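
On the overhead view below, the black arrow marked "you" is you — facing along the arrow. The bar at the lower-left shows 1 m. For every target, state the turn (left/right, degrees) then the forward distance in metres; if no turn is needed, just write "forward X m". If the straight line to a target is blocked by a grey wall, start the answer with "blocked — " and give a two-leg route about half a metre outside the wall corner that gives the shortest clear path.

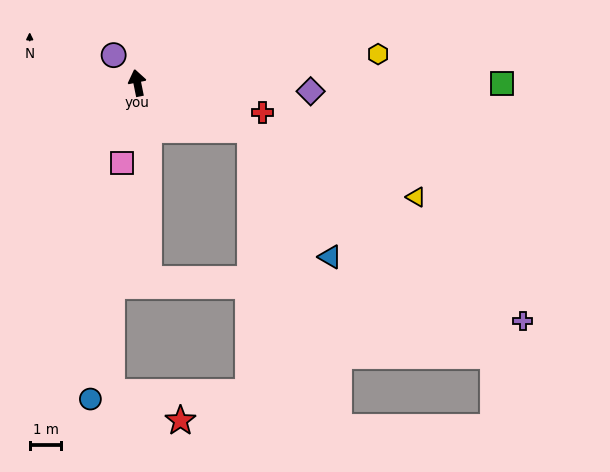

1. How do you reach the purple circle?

turn left 29°, forward 1.2 m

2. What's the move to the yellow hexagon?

turn right 95°, forward 7.7 m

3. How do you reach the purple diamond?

turn right 104°, forward 5.5 m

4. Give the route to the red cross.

turn right 115°, forward 4.1 m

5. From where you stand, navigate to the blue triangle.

blocked — turn right 124°, forward 3.9 m, then turn right 35°, forward 4.8 m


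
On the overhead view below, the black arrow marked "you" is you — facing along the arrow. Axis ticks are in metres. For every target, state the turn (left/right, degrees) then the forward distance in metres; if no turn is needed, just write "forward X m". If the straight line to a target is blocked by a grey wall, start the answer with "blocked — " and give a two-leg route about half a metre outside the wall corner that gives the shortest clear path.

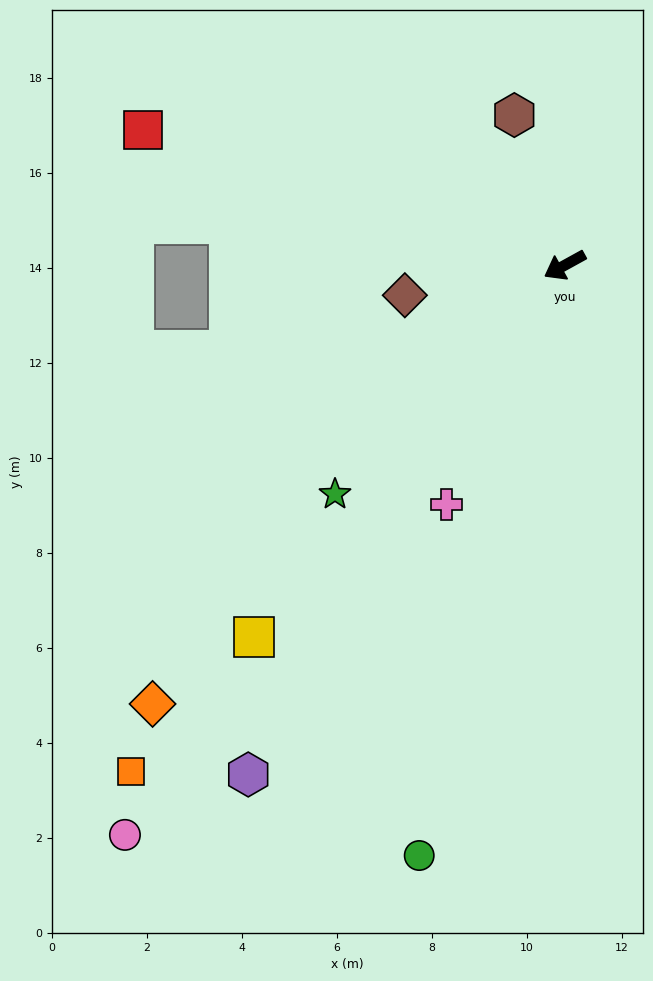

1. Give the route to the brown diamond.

turn right 18°, forward 3.4 m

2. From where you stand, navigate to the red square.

turn right 47°, forward 9.3 m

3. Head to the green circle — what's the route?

turn left 47°, forward 12.8 m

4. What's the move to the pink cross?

turn left 35°, forward 5.6 m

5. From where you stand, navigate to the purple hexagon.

turn left 29°, forward 12.6 m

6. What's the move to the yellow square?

turn left 21°, forward 10.2 m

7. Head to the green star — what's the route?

turn left 16°, forward 6.8 m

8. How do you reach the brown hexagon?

turn right 100°, forward 3.3 m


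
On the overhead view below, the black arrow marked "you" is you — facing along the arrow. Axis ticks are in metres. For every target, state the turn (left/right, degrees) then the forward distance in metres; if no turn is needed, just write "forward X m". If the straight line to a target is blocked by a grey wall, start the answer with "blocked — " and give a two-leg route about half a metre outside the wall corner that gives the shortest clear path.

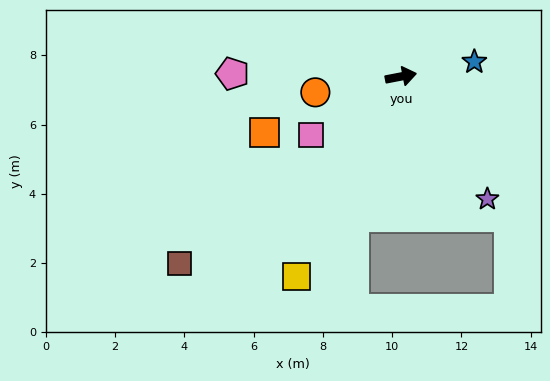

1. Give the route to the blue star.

forward 2.2 m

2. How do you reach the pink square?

turn right 158°, forward 3.1 m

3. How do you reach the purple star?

turn right 66°, forward 4.3 m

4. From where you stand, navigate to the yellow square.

turn right 129°, forward 6.5 m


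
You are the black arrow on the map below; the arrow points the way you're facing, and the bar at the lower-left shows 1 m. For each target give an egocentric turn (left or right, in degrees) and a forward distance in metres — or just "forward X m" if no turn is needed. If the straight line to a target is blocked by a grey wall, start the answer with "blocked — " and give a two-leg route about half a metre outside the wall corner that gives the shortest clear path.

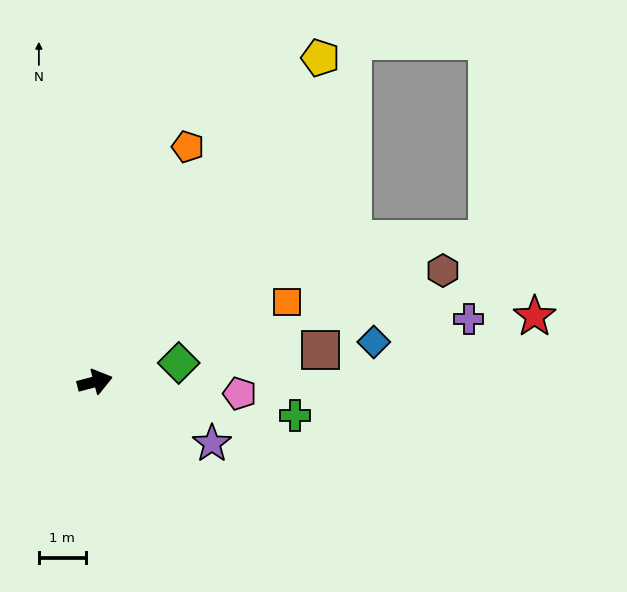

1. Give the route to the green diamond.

turn right 2°, forward 1.8 m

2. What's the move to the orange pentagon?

turn left 54°, forward 5.4 m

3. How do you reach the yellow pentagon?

turn left 40°, forward 8.4 m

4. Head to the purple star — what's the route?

turn right 42°, forward 2.8 m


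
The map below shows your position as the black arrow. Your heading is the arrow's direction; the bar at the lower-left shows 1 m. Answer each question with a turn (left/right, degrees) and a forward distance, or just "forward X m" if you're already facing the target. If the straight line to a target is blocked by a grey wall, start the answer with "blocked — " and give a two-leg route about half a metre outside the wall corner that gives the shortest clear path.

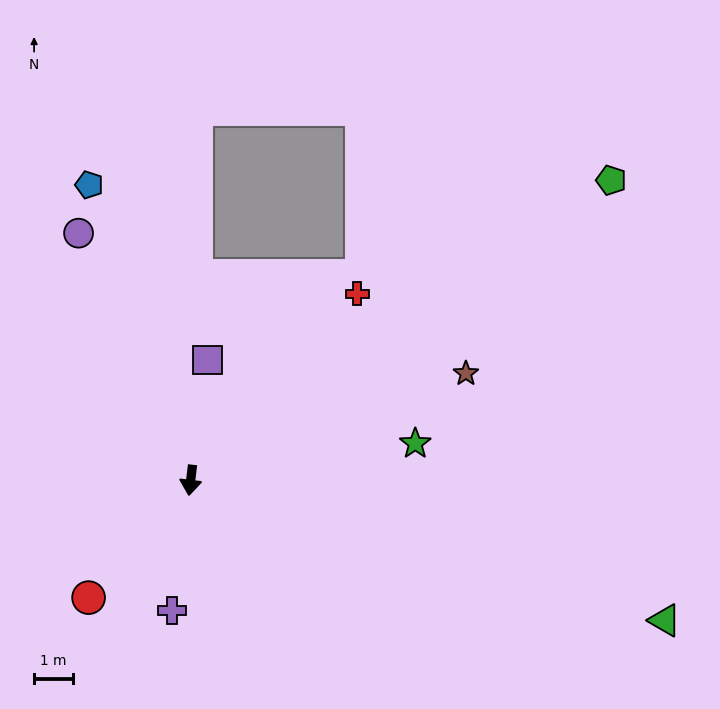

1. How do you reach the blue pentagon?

turn right 154°, forward 8.1 m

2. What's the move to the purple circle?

turn right 149°, forward 7.0 m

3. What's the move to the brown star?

turn left 118°, forward 7.6 m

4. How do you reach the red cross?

turn left 145°, forward 6.5 m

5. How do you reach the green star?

turn left 106°, forward 5.9 m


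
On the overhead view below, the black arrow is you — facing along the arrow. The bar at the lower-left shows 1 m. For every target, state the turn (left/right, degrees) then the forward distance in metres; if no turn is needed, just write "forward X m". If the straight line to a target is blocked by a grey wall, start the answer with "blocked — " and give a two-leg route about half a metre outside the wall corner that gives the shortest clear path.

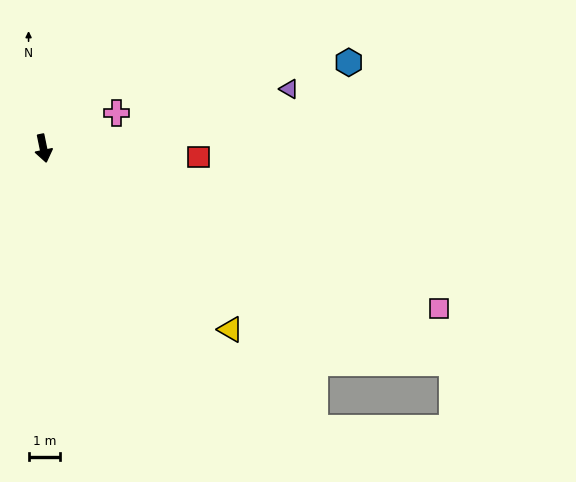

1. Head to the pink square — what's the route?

turn left 56°, forward 13.5 m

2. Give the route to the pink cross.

turn left 104°, forward 2.6 m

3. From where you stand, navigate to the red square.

turn left 75°, forward 4.9 m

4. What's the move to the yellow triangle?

turn left 34°, forward 8.3 m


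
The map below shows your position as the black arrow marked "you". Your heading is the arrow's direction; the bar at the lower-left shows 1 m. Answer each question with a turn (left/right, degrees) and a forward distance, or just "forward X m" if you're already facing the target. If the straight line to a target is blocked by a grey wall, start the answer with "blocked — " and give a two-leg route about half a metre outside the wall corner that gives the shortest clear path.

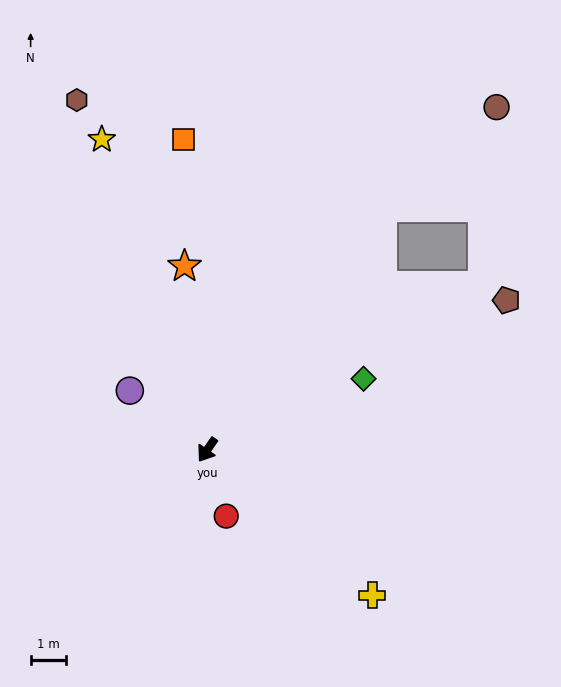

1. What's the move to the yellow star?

turn right 127°, forward 9.3 m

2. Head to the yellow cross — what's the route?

turn left 83°, forward 6.2 m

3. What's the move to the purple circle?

turn right 93°, forward 2.8 m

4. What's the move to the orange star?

turn right 138°, forward 5.2 m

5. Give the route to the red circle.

turn left 51°, forward 2.0 m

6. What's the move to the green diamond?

turn left 149°, forward 4.9 m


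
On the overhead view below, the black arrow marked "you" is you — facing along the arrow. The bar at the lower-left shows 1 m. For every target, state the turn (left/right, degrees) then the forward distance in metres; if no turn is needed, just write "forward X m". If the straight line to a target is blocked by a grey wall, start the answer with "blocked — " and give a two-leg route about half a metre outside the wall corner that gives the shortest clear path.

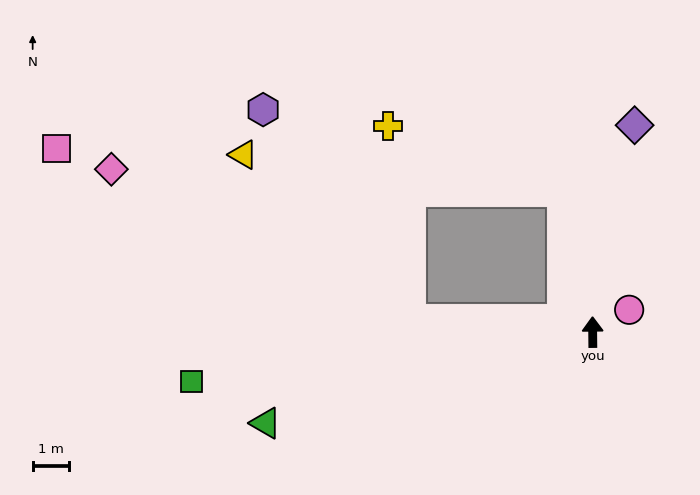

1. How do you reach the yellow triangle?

blocked — turn left 85°, forward 5.0 m, then turn right 40°, forward 6.4 m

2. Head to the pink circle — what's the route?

turn right 59°, forward 1.2 m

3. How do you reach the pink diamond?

blocked — turn left 85°, forward 5.0 m, then turn right 22°, forward 9.1 m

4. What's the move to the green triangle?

turn left 105°, forward 9.3 m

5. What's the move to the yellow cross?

blocked — turn left 12°, forward 3.9 m, then turn left 57°, forward 5.1 m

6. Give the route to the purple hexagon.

blocked — turn left 85°, forward 5.0 m, then turn right 50°, forward 7.0 m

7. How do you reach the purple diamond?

turn right 12°, forward 5.8 m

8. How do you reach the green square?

turn left 96°, forward 11.0 m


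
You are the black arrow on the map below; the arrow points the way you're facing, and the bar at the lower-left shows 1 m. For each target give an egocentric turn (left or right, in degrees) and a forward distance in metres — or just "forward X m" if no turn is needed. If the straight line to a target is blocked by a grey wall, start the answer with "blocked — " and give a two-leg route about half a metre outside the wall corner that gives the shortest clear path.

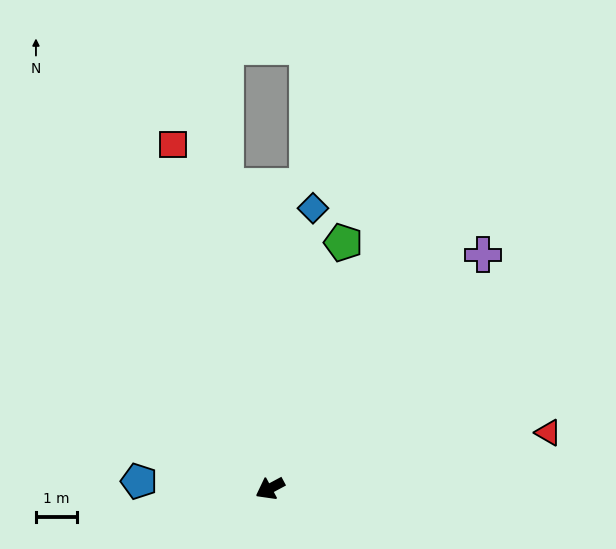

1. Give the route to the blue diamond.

turn right 127°, forward 6.8 m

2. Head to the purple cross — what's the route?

turn right 161°, forward 7.6 m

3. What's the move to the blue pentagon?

turn right 31°, forward 3.2 m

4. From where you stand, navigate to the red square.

turn right 102°, forward 8.6 m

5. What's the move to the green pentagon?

turn right 135°, forward 6.2 m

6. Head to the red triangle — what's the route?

turn left 163°, forward 6.8 m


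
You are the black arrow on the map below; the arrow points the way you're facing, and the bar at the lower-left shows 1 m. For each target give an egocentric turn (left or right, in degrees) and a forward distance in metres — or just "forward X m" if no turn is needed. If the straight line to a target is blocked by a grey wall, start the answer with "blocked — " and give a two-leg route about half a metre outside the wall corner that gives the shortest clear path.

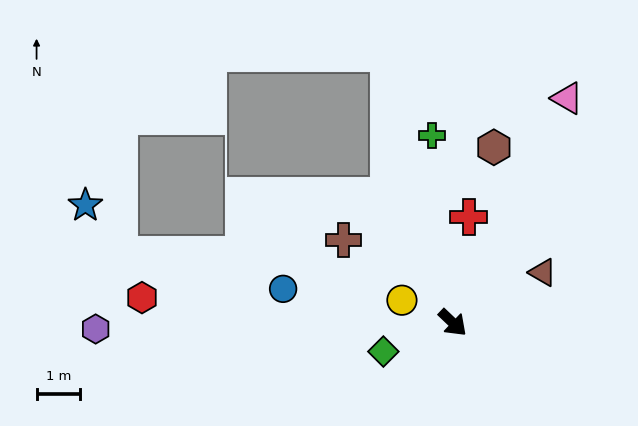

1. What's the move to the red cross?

turn left 125°, forward 2.5 m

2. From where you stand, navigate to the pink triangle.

turn left 107°, forward 5.8 m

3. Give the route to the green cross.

turn left 140°, forward 4.3 m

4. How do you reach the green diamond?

turn right 114°, forward 1.7 m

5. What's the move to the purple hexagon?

turn right 135°, forward 8.2 m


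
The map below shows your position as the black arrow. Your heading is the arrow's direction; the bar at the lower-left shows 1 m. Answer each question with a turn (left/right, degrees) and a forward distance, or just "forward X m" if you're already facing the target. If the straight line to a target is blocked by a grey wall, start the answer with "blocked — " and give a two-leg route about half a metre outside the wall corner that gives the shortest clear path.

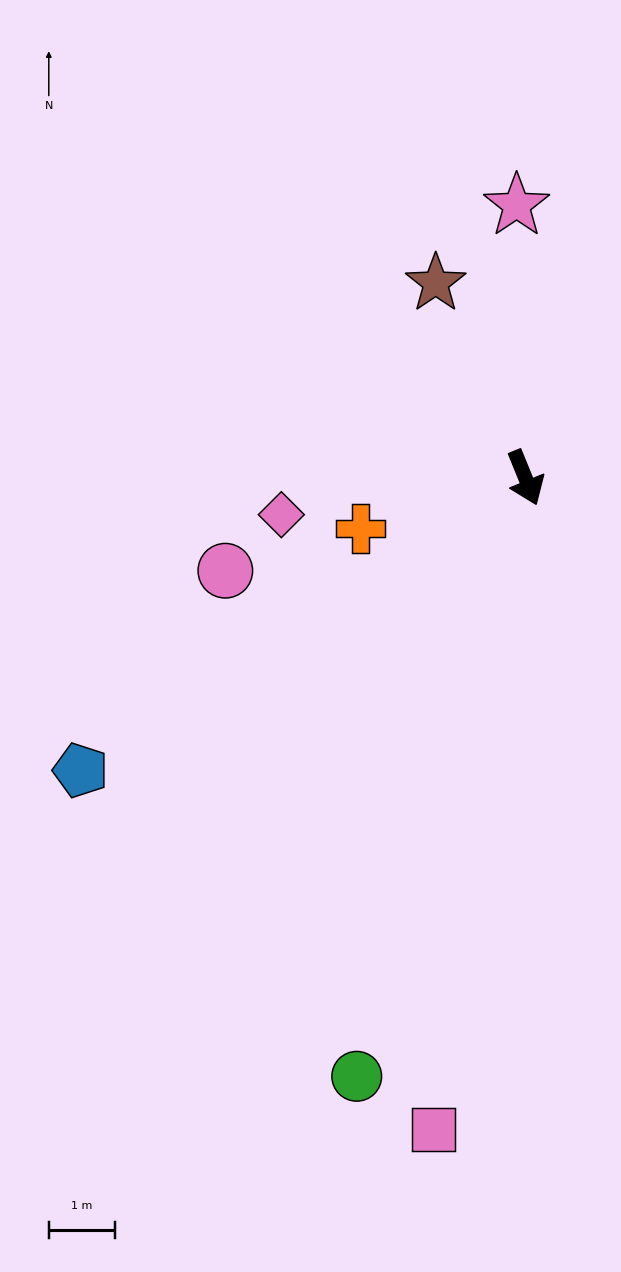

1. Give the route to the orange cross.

turn right 95°, forward 2.6 m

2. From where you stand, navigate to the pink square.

turn right 30°, forward 9.9 m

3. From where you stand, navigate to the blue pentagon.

turn right 79°, forward 8.0 m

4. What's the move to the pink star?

turn left 160°, forward 4.1 m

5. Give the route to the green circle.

turn right 38°, forward 9.3 m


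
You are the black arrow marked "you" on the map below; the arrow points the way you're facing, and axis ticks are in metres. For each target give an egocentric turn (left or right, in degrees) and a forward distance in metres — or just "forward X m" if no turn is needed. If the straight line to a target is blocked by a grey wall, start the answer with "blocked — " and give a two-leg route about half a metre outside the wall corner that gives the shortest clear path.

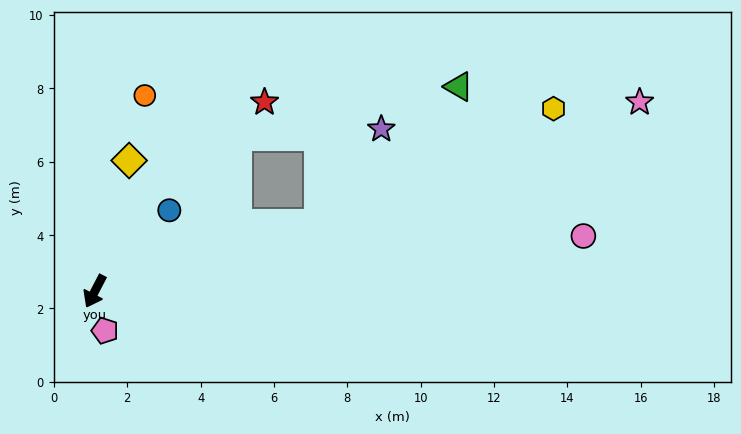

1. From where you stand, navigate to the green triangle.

blocked — turn left 134°, forward 6.4 m, then turn left 28°, forward 5.3 m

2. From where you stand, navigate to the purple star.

blocked — turn left 134°, forward 6.4 m, then turn left 40°, forward 3.1 m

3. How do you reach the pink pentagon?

turn left 42°, forward 1.1 m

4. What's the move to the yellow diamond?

turn right 167°, forward 3.7 m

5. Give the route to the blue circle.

turn left 165°, forward 3.0 m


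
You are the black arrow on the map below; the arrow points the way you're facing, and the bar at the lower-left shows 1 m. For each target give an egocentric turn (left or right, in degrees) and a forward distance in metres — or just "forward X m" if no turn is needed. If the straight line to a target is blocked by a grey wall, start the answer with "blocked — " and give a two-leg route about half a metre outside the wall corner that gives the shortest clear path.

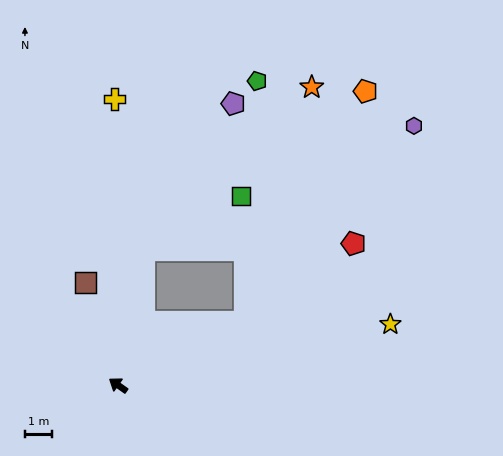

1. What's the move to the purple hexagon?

blocked — turn right 118°, forward 5.3 m, then turn left 23°, forward 9.7 m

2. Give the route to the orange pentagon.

blocked — turn right 118°, forward 5.3 m, then turn left 36°, forward 9.7 m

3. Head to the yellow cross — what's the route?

turn right 54°, forward 10.7 m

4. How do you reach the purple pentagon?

blocked — turn right 65°, forward 5.1 m, then turn right 21°, forward 6.4 m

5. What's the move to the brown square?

turn right 37°, forward 4.0 m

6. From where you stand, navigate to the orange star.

blocked — turn right 65°, forward 5.1 m, then turn right 36°, forward 8.8 m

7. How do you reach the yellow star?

turn right 132°, forward 10.4 m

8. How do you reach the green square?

blocked — turn right 65°, forward 5.1 m, then turn right 51°, forward 4.2 m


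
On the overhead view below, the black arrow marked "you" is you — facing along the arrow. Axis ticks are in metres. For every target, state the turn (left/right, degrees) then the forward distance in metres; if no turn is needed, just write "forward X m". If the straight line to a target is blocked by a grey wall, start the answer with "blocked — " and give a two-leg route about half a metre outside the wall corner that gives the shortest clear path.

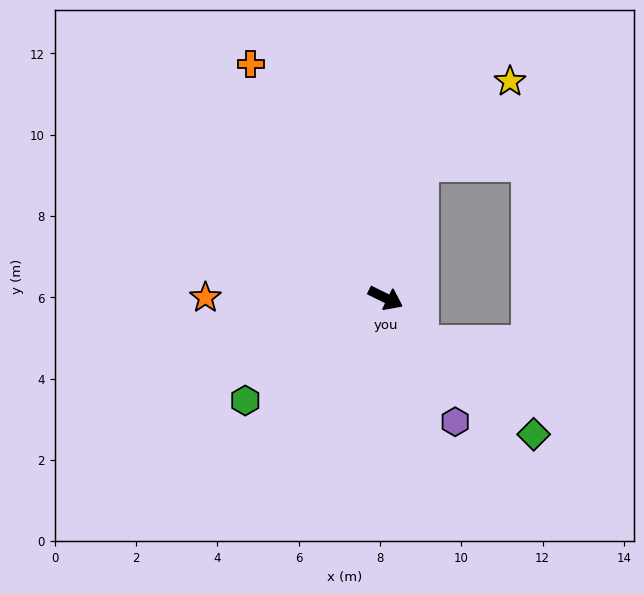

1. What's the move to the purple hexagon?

turn right 34°, forward 3.5 m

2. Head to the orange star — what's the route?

turn right 154°, forward 4.4 m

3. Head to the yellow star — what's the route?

blocked — turn left 101°, forward 3.4 m, then turn right 32°, forward 3.0 m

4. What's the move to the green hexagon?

turn right 118°, forward 4.3 m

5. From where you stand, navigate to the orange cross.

turn left 146°, forward 6.6 m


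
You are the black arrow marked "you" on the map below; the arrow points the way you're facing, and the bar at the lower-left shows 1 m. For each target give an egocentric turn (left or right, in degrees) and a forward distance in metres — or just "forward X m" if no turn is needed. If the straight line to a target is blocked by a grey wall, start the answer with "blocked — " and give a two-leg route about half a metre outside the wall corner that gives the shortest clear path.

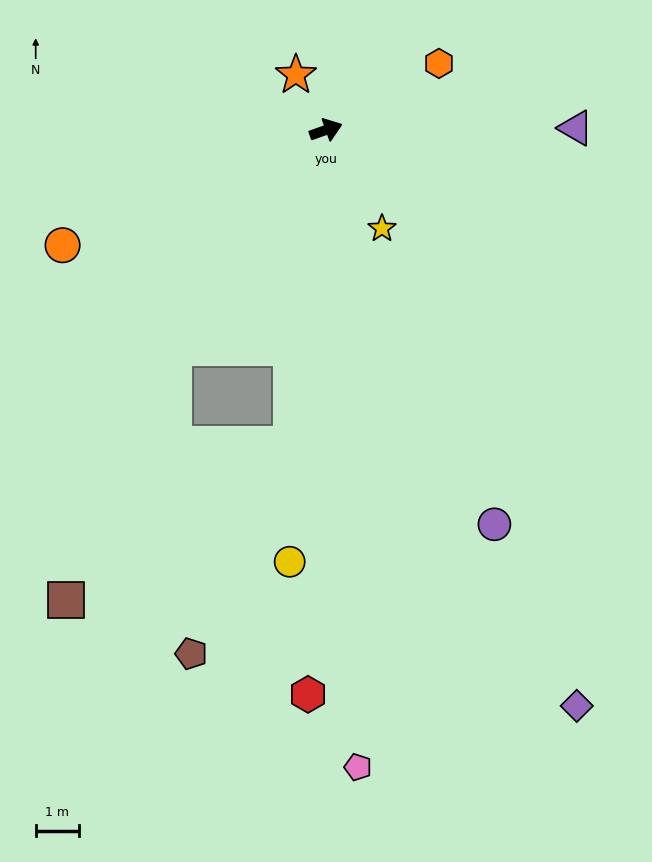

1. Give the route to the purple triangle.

turn right 19°, forward 5.8 m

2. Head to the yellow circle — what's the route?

turn right 114°, forward 10.1 m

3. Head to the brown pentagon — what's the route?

blocked — turn right 116°, forward 7.4 m, then turn right 19°, forward 5.4 m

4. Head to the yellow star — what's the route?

turn right 80°, forward 2.6 m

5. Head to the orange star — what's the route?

turn left 99°, forward 1.5 m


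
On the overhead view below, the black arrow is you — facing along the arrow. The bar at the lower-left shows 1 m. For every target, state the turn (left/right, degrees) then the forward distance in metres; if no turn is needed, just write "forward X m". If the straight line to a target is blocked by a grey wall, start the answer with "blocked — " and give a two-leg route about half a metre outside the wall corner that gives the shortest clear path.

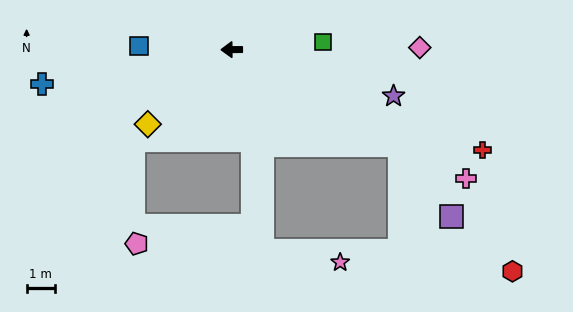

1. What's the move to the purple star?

turn left 164°, forward 5.9 m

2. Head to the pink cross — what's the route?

turn left 151°, forward 9.4 m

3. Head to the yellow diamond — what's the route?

turn left 41°, forward 3.9 m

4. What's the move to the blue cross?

turn left 10°, forward 6.7 m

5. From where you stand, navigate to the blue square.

turn right 3°, forward 3.3 m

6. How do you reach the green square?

turn right 175°, forward 3.2 m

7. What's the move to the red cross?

turn left 158°, forward 9.5 m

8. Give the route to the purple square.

blocked — turn left 150°, forward 6.8 m, then turn right 24°, forward 3.1 m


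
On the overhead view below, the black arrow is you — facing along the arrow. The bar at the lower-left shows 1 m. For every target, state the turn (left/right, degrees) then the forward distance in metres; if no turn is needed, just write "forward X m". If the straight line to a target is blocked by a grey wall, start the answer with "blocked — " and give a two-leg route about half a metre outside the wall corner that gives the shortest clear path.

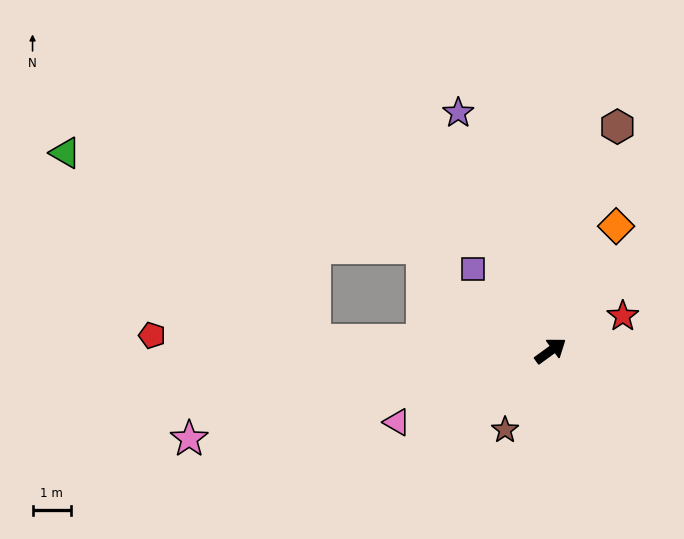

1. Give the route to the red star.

turn right 10°, forward 2.1 m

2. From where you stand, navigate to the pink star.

turn left 158°, forward 9.7 m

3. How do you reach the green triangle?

blocked — turn left 141°, forward 6.1 m, then turn right 34°, forward 8.1 m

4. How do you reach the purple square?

turn left 97°, forward 2.9 m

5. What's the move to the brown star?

turn right 156°, forward 2.4 m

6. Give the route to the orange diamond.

turn left 26°, forward 3.7 m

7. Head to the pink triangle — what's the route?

turn left 169°, forward 4.4 m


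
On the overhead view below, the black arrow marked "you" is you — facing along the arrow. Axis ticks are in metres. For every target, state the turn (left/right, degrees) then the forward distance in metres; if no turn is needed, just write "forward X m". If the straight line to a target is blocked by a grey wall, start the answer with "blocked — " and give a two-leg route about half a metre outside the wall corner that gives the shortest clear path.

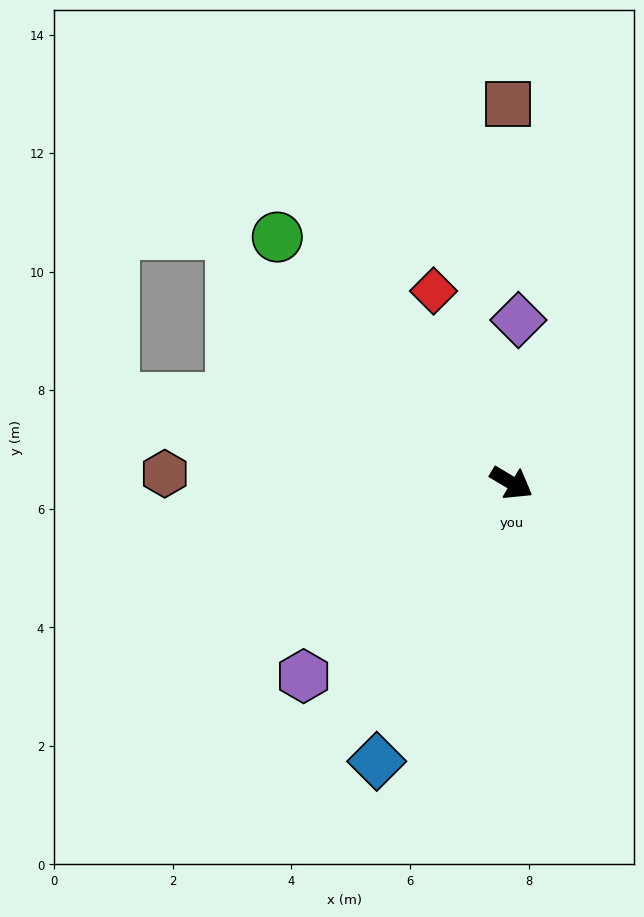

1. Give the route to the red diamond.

turn left 143°, forward 3.5 m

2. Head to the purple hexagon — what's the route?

turn right 106°, forward 4.8 m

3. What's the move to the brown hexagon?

turn right 151°, forward 5.9 m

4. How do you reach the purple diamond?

turn left 118°, forward 2.8 m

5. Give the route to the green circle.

turn left 164°, forward 5.7 m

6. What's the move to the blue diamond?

turn right 85°, forward 5.2 m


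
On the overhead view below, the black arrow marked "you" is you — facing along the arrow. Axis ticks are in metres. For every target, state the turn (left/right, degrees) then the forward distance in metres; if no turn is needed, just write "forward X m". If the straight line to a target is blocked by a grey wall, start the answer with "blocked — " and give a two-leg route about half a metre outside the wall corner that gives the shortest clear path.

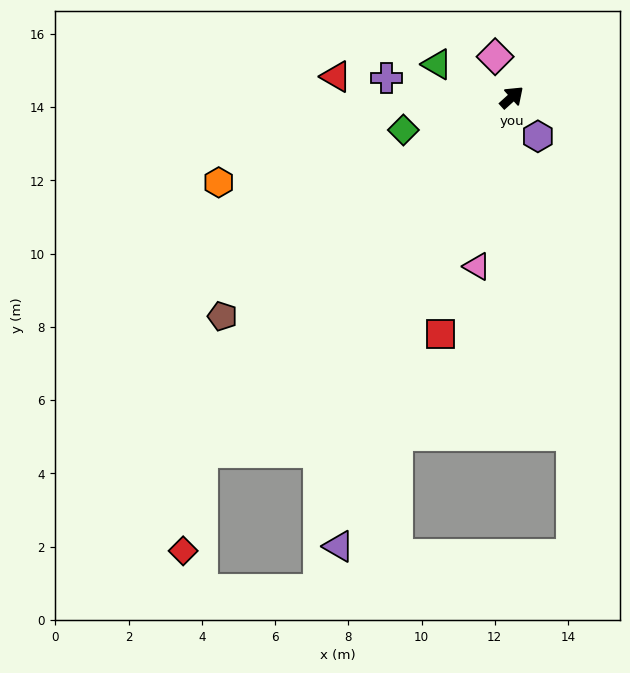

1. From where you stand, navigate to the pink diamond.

turn left 70°, forward 1.2 m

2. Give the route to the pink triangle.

turn right 144°, forward 4.7 m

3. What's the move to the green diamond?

turn left 155°, forward 3.1 m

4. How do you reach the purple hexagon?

turn right 98°, forward 1.3 m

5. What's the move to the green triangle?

turn left 114°, forward 2.2 m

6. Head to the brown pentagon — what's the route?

turn left 175°, forward 9.9 m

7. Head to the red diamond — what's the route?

blocked — turn right 173°, forward 12.9 m, then turn left 30°, forward 2.7 m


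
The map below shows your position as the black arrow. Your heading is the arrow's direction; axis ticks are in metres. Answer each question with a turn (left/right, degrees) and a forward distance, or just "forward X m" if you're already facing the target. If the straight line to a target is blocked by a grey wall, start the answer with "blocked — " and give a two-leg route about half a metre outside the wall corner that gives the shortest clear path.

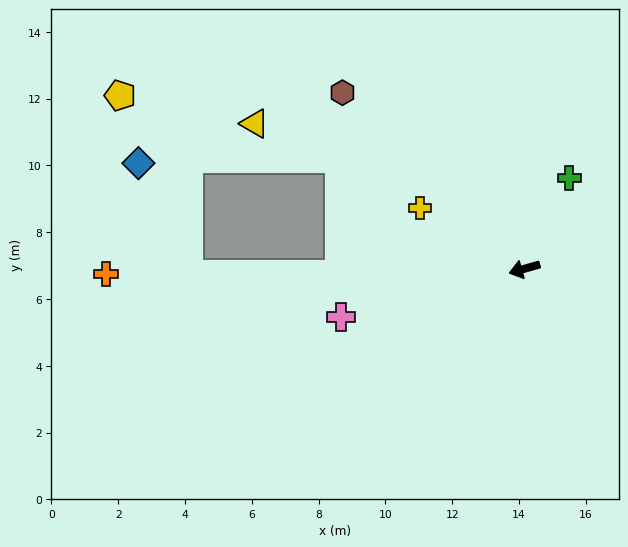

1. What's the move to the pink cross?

forward 5.7 m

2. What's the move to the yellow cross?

turn right 46°, forward 3.6 m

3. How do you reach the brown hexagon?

turn right 60°, forward 7.6 m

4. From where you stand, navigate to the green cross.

turn right 132°, forward 3.0 m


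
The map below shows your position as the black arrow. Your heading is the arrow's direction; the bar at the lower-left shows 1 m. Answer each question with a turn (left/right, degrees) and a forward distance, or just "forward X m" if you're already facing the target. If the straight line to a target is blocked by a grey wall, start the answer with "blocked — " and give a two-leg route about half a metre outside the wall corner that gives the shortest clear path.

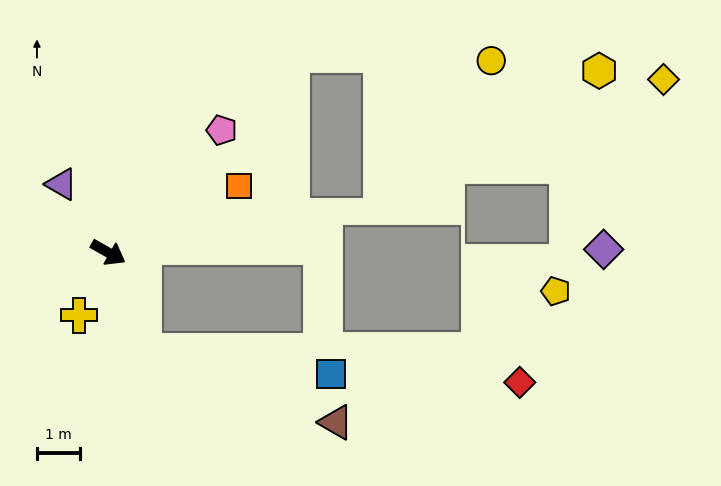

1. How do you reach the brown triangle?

blocked — turn right 41°, forward 2.4 m, then turn left 50°, forward 4.8 m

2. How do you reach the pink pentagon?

turn left 77°, forward 3.9 m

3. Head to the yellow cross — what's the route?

turn right 85°, forward 1.6 m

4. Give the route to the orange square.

turn left 56°, forward 3.4 m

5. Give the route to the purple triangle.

turn left 154°, forward 1.9 m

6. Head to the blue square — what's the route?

blocked — turn right 41°, forward 2.4 m, then turn left 63°, forward 4.4 m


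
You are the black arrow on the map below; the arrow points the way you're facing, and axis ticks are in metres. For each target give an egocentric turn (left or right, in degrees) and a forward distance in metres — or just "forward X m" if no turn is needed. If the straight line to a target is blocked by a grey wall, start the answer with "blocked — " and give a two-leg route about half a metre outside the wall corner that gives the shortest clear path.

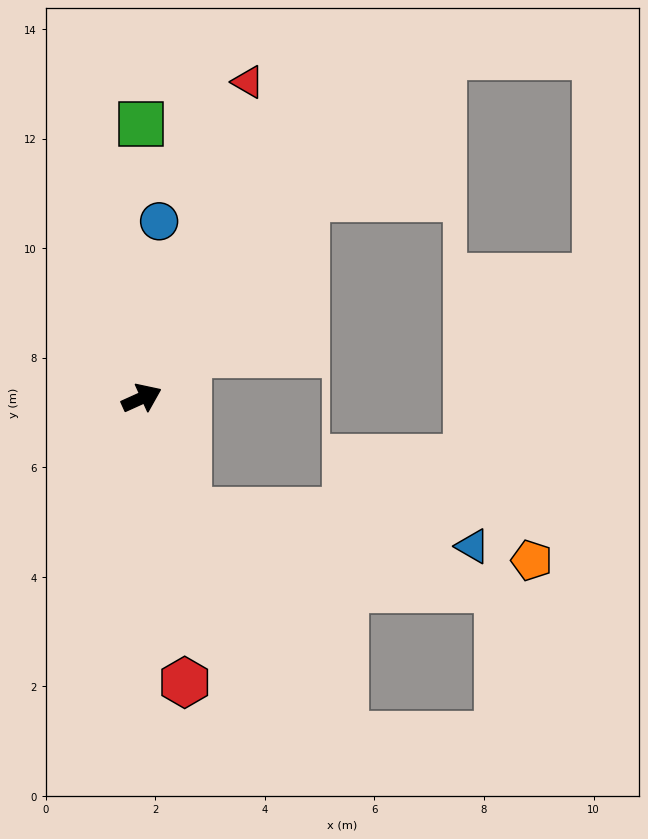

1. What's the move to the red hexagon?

turn right 106°, forward 5.2 m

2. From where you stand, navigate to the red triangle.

turn left 47°, forward 6.1 m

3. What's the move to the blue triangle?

blocked — turn right 92°, forward 2.2 m, then turn left 61°, forward 5.2 m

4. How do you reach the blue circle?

turn left 60°, forward 3.2 m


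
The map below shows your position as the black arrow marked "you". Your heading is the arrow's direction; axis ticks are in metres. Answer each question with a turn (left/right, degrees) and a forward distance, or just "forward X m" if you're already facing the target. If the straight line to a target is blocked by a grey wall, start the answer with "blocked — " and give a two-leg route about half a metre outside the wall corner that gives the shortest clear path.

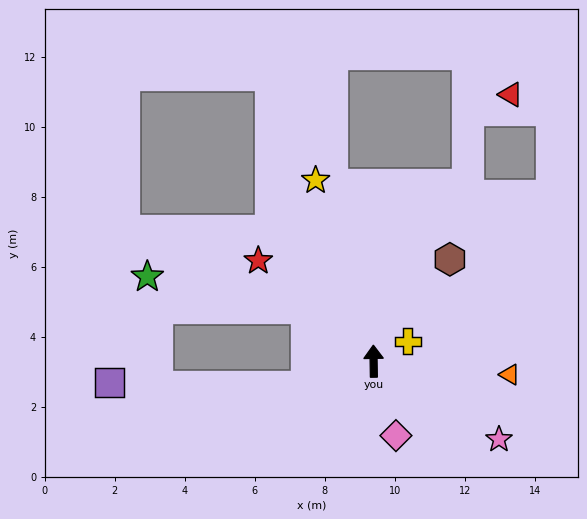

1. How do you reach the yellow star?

turn left 17°, forward 5.4 m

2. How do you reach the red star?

turn left 48°, forward 4.4 m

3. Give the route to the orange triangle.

turn right 97°, forward 3.9 m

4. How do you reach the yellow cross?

turn right 61°, forward 1.1 m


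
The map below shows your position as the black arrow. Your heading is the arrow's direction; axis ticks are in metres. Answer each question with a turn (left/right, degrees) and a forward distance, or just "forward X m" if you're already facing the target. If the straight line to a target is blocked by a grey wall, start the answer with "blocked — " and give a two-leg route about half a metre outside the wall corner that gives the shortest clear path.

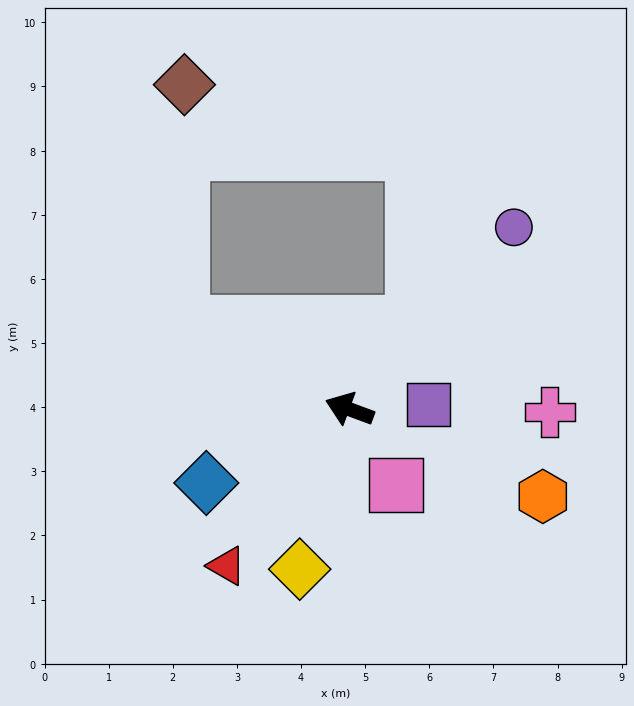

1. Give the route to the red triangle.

turn left 72°, forward 3.1 m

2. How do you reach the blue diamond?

turn left 48°, forward 2.5 m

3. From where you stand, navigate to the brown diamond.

blocked — turn right 7°, forward 2.9 m, then turn right 63°, forward 3.7 m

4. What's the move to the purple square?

turn right 156°, forward 1.2 m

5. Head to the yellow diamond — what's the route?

turn left 93°, forward 2.6 m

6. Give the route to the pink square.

turn left 142°, forward 1.4 m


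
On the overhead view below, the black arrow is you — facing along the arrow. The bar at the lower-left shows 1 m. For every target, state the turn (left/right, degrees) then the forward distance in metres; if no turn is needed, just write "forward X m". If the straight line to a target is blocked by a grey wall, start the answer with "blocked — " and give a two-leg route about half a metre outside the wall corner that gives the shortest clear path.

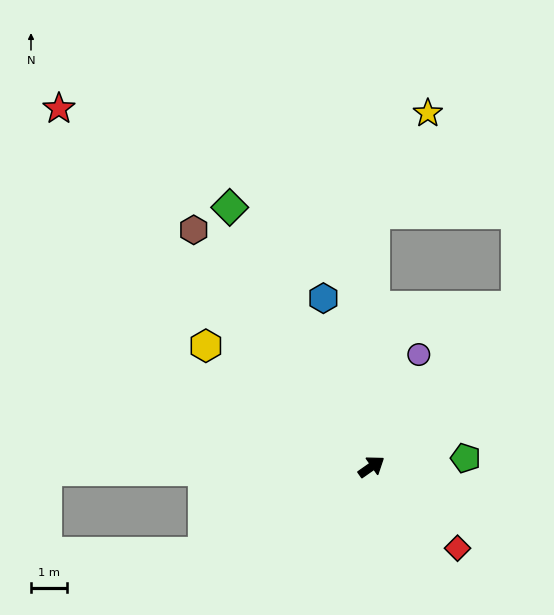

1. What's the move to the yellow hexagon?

turn left 109°, forward 5.6 m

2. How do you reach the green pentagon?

turn right 30°, forward 2.6 m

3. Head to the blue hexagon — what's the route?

turn left 71°, forward 4.8 m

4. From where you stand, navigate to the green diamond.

turn left 84°, forward 8.1 m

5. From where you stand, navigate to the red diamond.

turn right 79°, forward 3.3 m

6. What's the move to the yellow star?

blocked — turn left 54°, forward 7.0 m, then turn right 27°, forward 3.1 m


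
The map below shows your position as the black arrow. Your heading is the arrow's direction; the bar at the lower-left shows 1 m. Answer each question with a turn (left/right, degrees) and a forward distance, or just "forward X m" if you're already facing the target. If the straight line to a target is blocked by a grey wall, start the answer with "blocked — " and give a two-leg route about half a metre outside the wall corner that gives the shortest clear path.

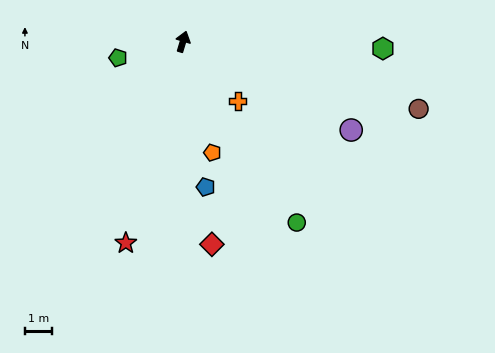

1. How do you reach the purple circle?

turn right 101°, forward 7.1 m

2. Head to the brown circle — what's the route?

turn right 89°, forward 9.1 m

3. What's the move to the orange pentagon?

turn right 148°, forward 4.3 m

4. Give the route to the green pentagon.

turn left 121°, forward 2.5 m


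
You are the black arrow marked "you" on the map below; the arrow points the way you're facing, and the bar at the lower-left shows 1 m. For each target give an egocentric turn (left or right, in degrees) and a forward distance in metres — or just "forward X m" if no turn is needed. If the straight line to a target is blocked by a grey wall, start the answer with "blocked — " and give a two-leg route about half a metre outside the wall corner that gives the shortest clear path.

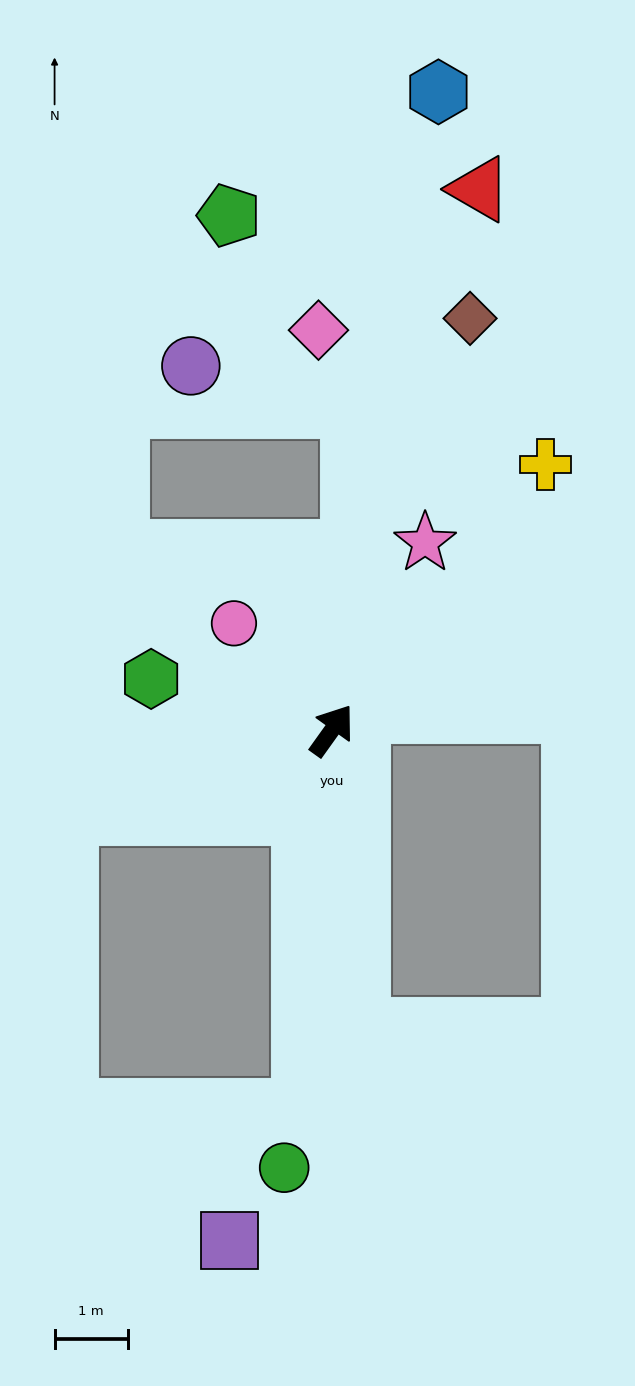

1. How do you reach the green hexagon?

turn left 110°, forward 2.6 m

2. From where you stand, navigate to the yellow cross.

turn right 3°, forward 4.7 m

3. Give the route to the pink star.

turn left 9°, forward 2.9 m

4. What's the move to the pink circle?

turn left 78°, forward 2.0 m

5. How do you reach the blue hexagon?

turn left 26°, forward 8.8 m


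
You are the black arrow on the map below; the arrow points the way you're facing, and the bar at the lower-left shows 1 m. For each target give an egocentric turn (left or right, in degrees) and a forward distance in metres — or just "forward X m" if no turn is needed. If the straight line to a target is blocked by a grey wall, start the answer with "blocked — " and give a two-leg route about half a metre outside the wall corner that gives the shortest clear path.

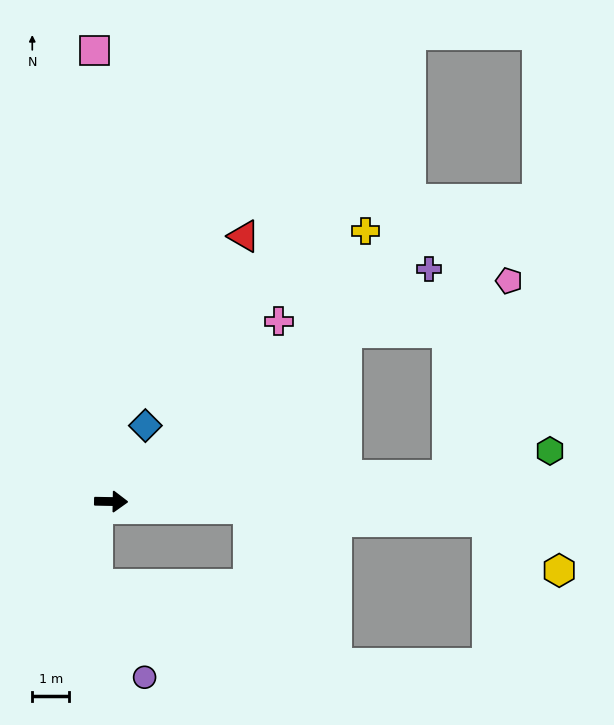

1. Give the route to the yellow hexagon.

blocked — forward 10.2 m, then turn right 33°, forward 2.4 m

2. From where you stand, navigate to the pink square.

turn left 93°, forward 12.2 m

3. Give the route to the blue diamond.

turn left 67°, forward 2.3 m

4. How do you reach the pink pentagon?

blocked — turn left 37°, forward 7.8 m, then turn right 18°, forward 4.6 m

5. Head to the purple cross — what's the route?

turn left 37°, forward 10.6 m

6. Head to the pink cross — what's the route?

turn left 48°, forward 6.6 m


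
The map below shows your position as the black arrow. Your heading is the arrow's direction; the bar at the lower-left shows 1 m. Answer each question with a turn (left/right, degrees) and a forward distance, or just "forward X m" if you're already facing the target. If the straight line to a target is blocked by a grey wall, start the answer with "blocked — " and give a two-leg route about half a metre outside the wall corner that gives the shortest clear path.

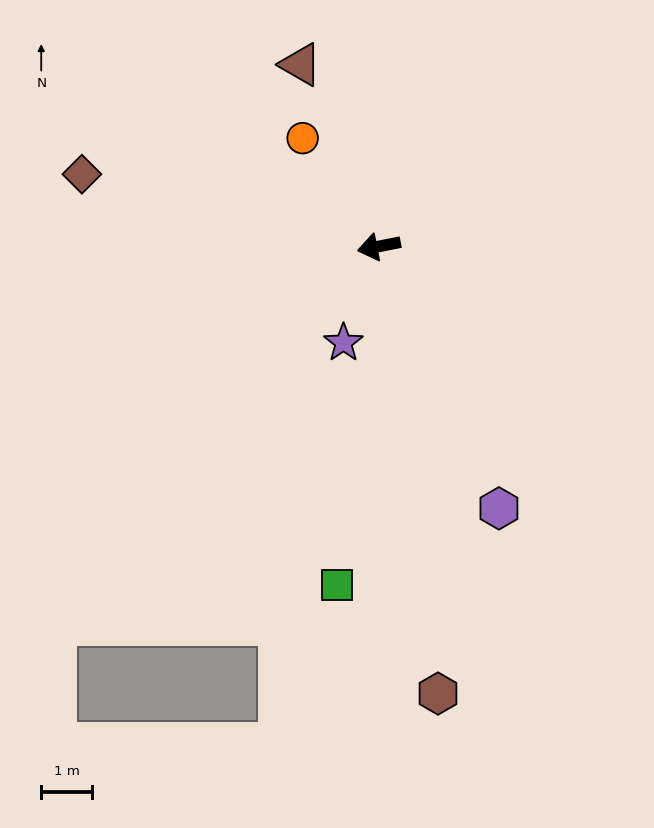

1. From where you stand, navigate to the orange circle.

turn right 66°, forward 2.6 m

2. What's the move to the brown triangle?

turn right 78°, forward 3.9 m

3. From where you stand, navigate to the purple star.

turn left 59°, forward 2.0 m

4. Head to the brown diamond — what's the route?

turn right 25°, forward 6.0 m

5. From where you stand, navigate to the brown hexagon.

turn left 86°, forward 8.9 m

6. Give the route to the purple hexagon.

turn left 103°, forward 5.7 m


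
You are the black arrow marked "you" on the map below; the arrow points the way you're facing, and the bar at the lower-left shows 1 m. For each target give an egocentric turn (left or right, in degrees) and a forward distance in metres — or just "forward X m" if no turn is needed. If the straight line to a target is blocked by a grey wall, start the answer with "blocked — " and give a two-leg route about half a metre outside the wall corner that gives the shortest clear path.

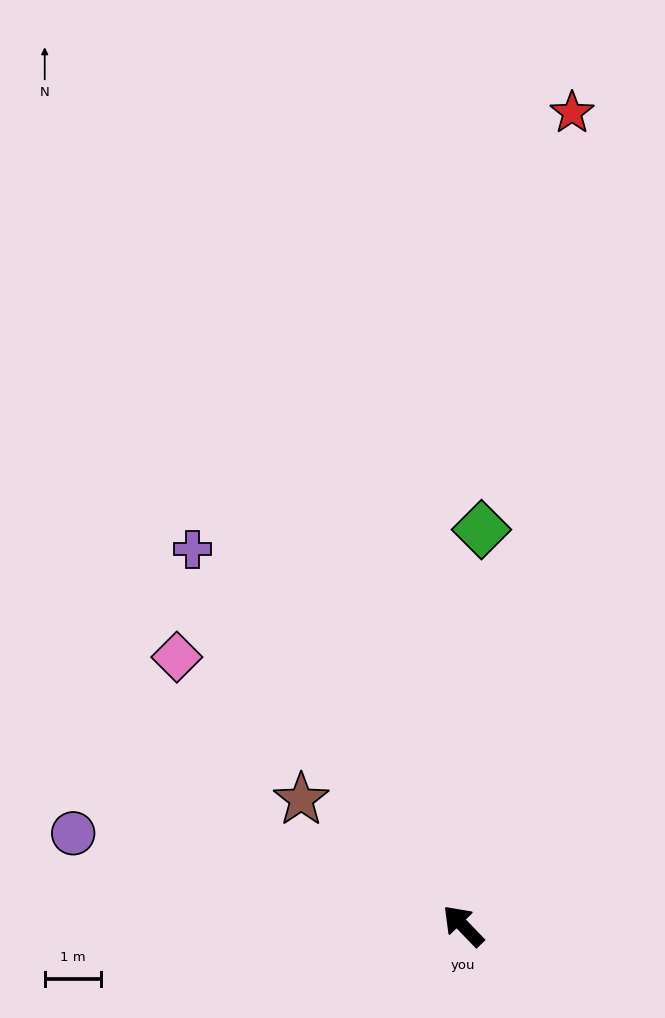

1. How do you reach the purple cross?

turn right 8°, forward 8.2 m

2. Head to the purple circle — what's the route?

turn left 33°, forward 7.1 m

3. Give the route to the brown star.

turn left 8°, forward 3.6 m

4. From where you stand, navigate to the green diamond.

turn right 47°, forward 7.0 m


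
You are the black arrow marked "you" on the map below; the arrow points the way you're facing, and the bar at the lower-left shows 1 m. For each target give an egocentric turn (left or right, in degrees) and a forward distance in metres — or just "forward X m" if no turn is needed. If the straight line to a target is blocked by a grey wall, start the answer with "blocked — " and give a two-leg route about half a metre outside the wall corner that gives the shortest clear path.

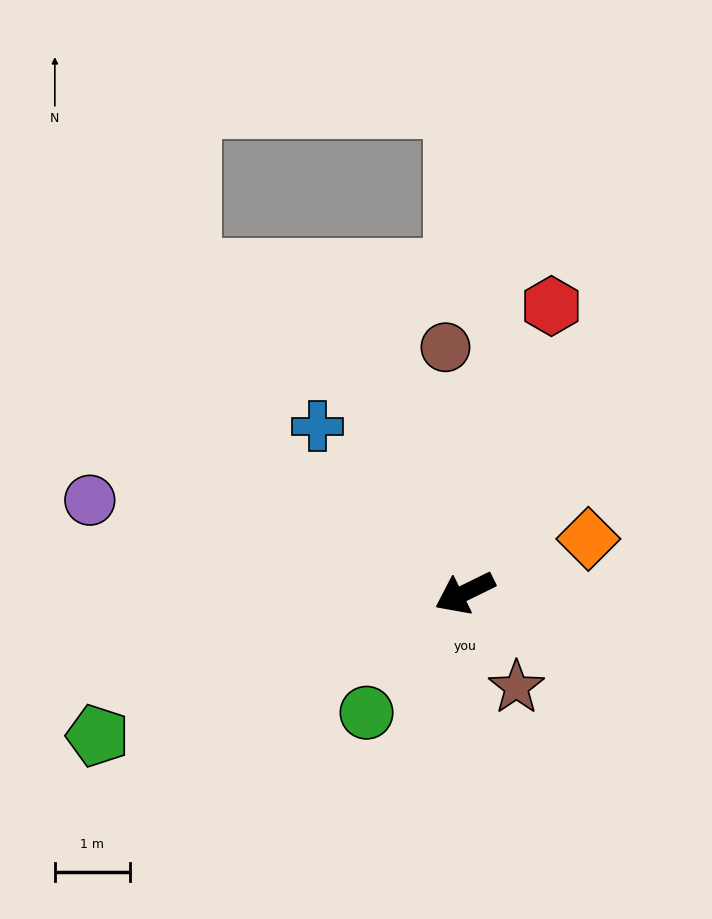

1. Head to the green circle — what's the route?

turn left 24°, forward 2.1 m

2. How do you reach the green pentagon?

turn right 5°, forward 5.3 m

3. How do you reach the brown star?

turn left 92°, forward 1.4 m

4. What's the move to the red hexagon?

turn right 133°, forward 4.0 m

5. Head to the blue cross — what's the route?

turn right 75°, forward 3.0 m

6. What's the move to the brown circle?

turn right 112°, forward 3.3 m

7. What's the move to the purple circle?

turn right 40°, forward 5.2 m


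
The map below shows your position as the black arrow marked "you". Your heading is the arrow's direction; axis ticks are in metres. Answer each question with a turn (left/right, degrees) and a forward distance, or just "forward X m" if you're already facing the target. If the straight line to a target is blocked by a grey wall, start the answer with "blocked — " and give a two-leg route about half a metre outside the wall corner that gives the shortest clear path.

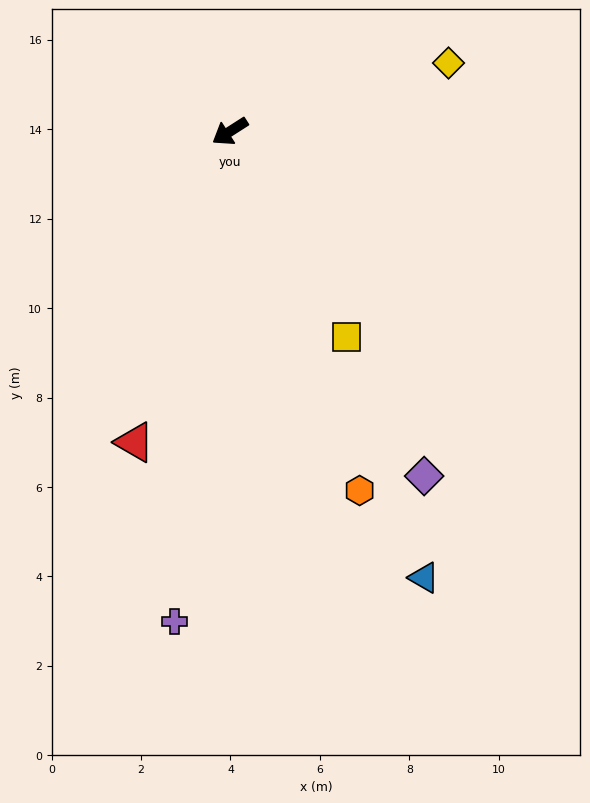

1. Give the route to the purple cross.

turn left 51°, forward 11.0 m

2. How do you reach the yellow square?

turn left 87°, forward 5.3 m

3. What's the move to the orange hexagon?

turn left 77°, forward 8.5 m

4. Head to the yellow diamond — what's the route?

turn left 165°, forward 5.1 m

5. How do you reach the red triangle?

turn left 40°, forward 7.3 m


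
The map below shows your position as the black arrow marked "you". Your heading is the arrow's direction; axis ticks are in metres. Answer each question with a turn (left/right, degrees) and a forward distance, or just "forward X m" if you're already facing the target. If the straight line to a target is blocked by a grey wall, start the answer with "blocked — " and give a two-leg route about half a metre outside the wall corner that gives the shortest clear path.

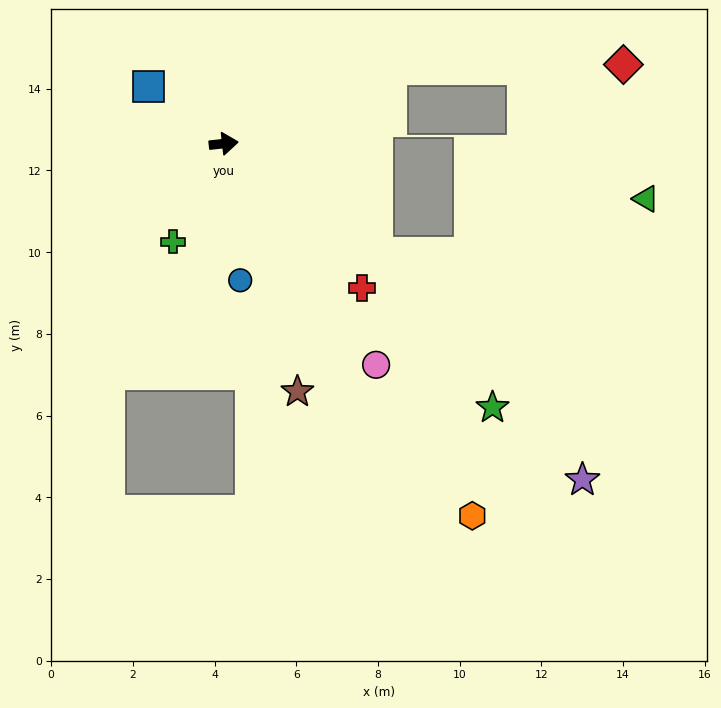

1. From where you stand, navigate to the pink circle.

turn right 62°, forward 6.6 m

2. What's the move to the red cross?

turn right 53°, forward 4.9 m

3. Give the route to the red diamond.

blocked — turn left 18°, forward 4.5 m, then turn right 23°, forward 5.7 m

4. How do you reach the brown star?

turn right 80°, forward 6.3 m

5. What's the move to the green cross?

turn right 124°, forward 2.7 m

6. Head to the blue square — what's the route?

turn left 136°, forward 2.3 m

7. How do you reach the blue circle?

turn right 89°, forward 3.4 m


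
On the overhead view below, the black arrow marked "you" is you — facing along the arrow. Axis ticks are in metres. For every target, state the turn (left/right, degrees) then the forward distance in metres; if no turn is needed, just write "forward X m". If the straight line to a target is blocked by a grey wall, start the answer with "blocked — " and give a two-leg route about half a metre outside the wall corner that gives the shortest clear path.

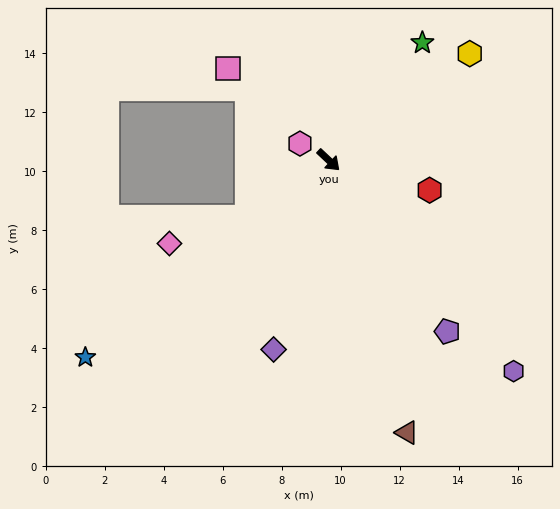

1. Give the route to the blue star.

turn right 98°, forward 10.6 m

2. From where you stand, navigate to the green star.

turn left 95°, forward 5.1 m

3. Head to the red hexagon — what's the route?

turn left 27°, forward 3.6 m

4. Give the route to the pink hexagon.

turn right 167°, forward 1.1 m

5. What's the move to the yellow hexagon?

turn left 80°, forward 6.0 m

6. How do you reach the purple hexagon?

turn right 6°, forward 9.5 m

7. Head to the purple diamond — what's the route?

turn right 63°, forward 6.7 m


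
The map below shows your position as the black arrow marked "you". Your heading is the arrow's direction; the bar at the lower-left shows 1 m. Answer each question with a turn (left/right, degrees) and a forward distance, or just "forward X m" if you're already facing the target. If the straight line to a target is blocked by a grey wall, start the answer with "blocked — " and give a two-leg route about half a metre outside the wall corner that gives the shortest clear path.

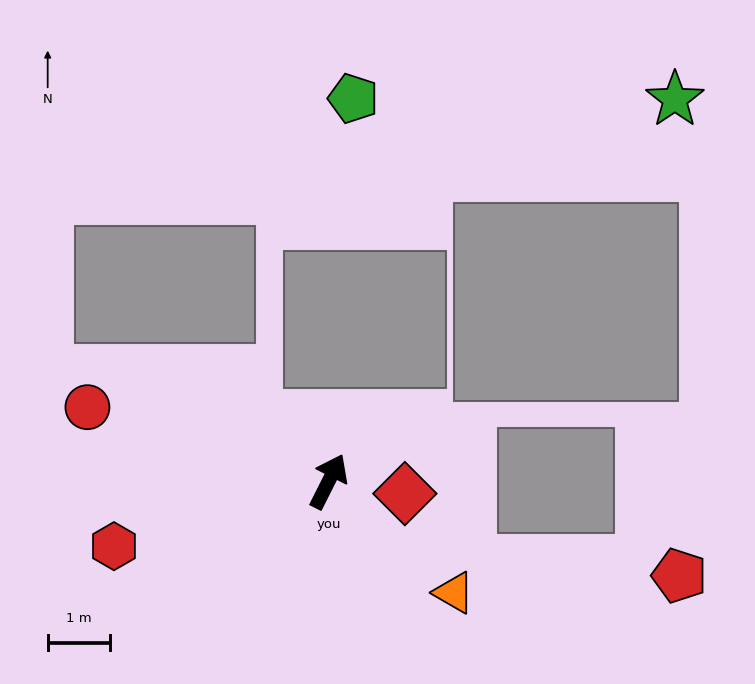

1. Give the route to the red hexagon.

turn left 134°, forward 3.6 m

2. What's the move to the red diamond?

turn right 72°, forward 1.2 m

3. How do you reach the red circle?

turn left 100°, forward 4.1 m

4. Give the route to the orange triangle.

turn right 105°, forward 2.7 m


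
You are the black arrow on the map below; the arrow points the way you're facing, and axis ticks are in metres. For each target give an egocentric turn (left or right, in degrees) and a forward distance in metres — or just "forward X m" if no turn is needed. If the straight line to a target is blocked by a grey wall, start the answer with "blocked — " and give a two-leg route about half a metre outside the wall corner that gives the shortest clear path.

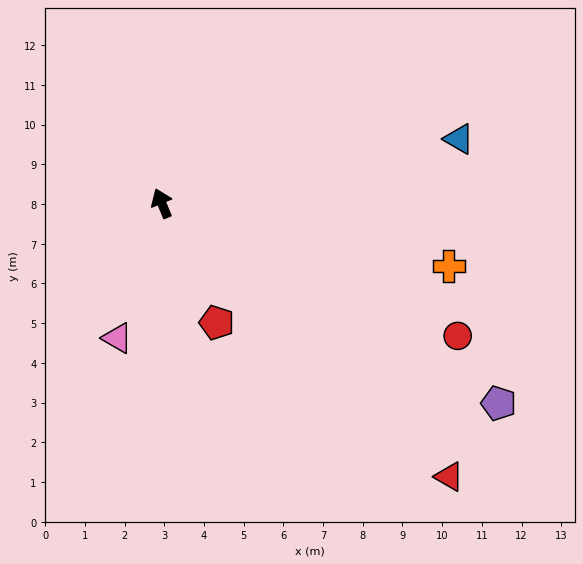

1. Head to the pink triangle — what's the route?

turn left 139°, forward 3.6 m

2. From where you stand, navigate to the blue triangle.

turn right 100°, forward 7.7 m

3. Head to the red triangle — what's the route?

turn right 156°, forward 10.0 m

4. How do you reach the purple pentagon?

turn right 143°, forward 9.9 m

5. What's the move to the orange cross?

turn right 125°, forward 7.4 m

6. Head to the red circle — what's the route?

turn right 136°, forward 8.2 m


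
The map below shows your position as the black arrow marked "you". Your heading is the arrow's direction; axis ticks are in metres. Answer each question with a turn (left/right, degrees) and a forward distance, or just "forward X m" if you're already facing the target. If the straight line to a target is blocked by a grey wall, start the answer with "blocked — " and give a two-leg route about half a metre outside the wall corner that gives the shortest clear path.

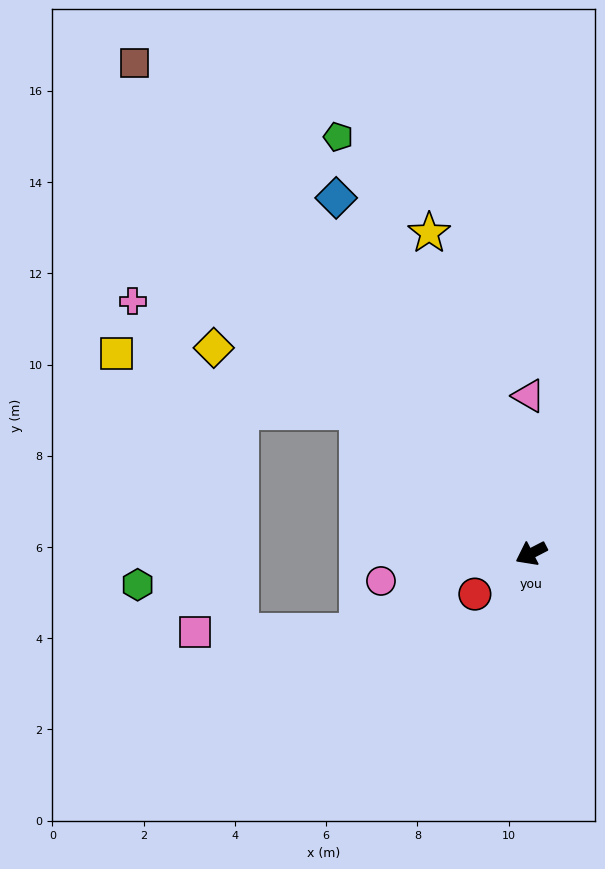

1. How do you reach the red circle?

turn left 9°, forward 1.5 m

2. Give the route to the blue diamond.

turn right 89°, forward 8.9 m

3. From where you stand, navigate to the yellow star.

turn right 100°, forward 7.4 m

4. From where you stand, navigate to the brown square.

turn right 78°, forward 13.8 m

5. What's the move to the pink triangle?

turn right 116°, forward 3.5 m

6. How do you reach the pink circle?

turn right 17°, forward 3.3 m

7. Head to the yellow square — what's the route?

blocked — turn right 67°, forward 4.9 m, then turn left 26°, forward 5.5 m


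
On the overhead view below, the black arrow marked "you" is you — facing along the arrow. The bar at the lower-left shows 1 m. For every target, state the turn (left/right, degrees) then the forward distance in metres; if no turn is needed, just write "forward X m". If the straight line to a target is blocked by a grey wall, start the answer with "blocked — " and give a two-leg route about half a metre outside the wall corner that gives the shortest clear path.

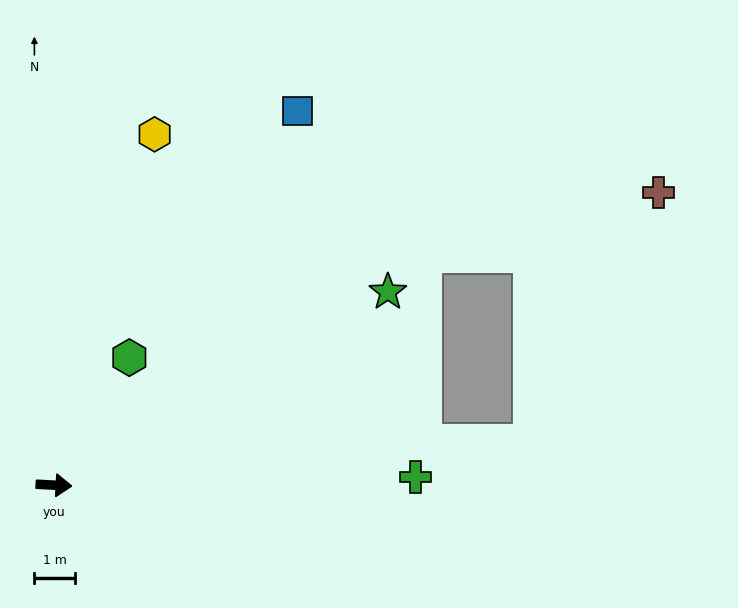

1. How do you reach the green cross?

turn left 4°, forward 8.9 m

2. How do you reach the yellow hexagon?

turn left 77°, forward 8.9 m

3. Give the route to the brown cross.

blocked — turn left 8°, forward 11.7 m, then turn left 58°, forward 6.9 m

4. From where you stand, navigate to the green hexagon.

turn left 62°, forward 3.6 m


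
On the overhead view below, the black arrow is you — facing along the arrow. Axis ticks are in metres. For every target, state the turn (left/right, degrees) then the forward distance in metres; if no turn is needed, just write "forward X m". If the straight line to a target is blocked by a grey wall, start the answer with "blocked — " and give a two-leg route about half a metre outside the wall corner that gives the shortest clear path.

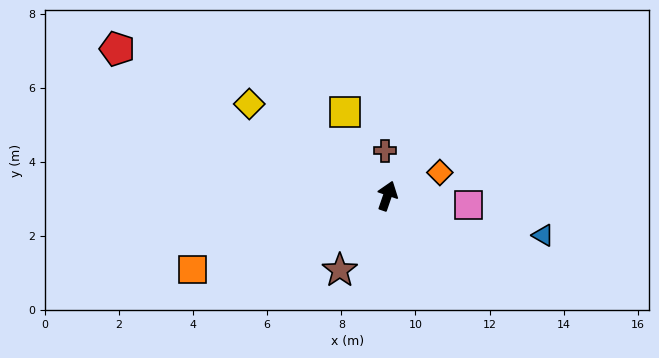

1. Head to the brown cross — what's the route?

turn left 22°, forward 1.2 m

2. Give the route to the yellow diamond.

turn left 75°, forward 4.5 m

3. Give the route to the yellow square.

turn left 46°, forward 2.5 m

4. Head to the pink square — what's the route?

turn right 78°, forward 2.2 m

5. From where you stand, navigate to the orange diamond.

turn right 47°, forward 1.5 m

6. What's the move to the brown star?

turn left 166°, forward 2.4 m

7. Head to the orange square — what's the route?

turn left 130°, forward 5.6 m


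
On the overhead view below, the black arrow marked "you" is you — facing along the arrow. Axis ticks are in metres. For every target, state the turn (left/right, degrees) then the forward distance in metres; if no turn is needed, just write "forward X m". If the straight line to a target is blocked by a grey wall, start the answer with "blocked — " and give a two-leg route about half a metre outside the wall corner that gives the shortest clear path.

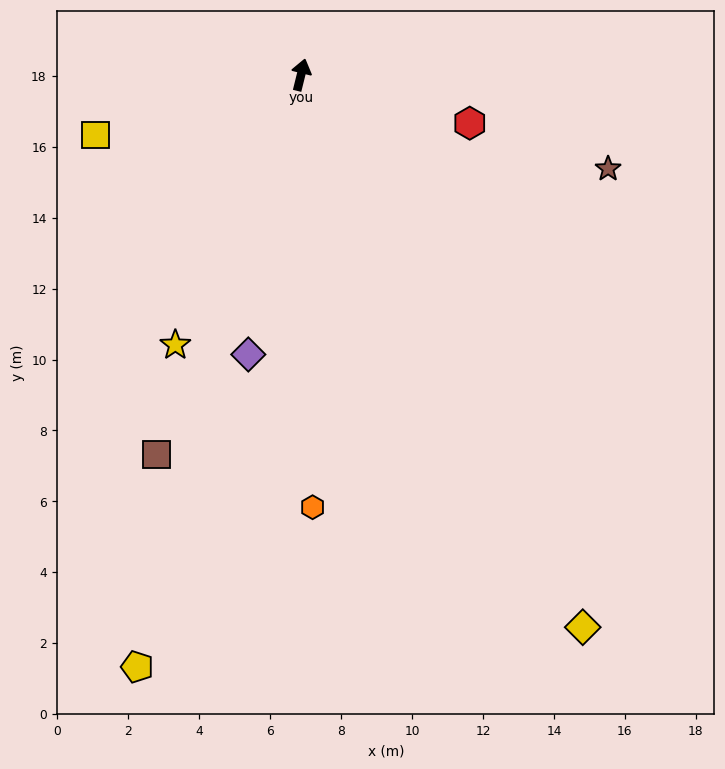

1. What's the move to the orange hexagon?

turn right 165°, forward 12.2 m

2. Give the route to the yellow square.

turn left 120°, forward 6.0 m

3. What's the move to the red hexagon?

turn right 92°, forward 4.9 m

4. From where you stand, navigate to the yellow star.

turn left 169°, forward 8.4 m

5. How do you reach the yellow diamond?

turn right 139°, forward 17.5 m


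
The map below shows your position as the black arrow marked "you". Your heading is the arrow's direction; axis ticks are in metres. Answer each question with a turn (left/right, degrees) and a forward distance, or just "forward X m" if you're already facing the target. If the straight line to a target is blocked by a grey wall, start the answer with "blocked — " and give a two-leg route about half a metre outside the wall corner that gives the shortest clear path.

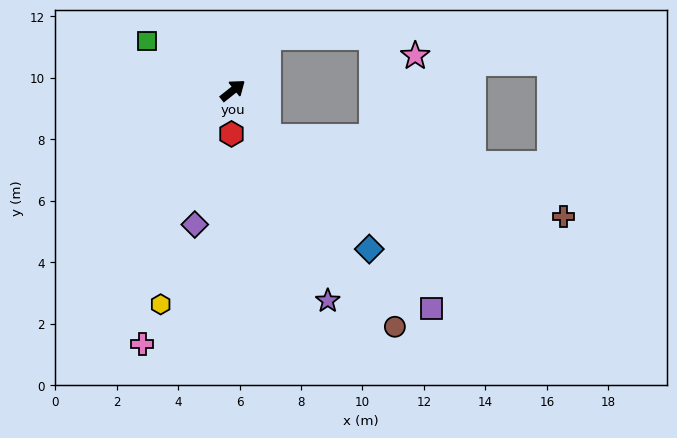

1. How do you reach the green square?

turn left 112°, forward 3.2 m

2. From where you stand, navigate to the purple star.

turn right 104°, forward 7.5 m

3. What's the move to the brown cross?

blocked — turn right 91°, forward 1.9 m, then turn left 37°, forward 9.9 m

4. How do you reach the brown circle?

turn right 94°, forward 9.3 m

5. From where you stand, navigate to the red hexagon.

turn right 130°, forward 1.4 m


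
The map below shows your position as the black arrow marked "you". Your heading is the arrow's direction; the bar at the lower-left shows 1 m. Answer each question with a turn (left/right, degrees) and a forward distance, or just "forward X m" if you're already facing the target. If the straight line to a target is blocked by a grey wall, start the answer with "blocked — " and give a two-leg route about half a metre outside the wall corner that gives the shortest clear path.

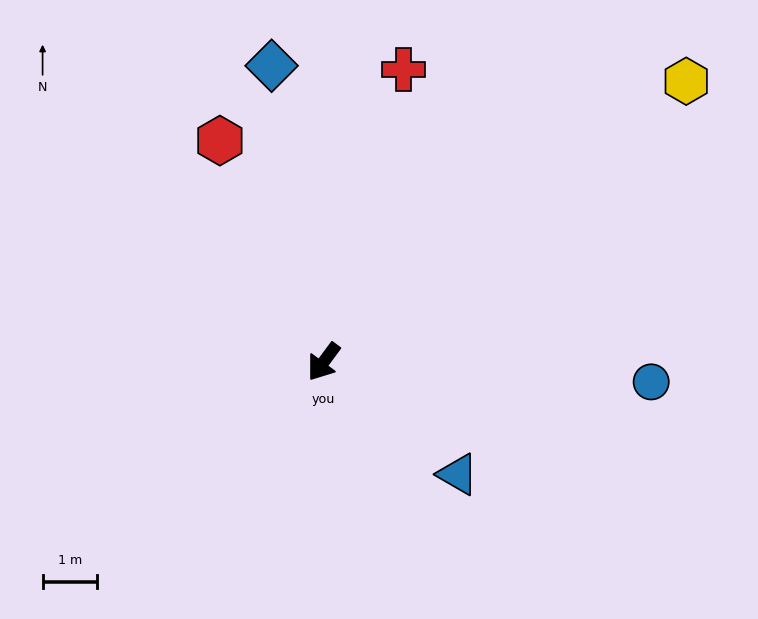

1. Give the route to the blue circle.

turn left 123°, forward 6.1 m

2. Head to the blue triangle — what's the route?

turn left 87°, forward 3.2 m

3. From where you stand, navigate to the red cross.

turn right 159°, forward 5.6 m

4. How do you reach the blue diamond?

turn right 134°, forward 5.6 m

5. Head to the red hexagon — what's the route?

turn right 118°, forward 4.5 m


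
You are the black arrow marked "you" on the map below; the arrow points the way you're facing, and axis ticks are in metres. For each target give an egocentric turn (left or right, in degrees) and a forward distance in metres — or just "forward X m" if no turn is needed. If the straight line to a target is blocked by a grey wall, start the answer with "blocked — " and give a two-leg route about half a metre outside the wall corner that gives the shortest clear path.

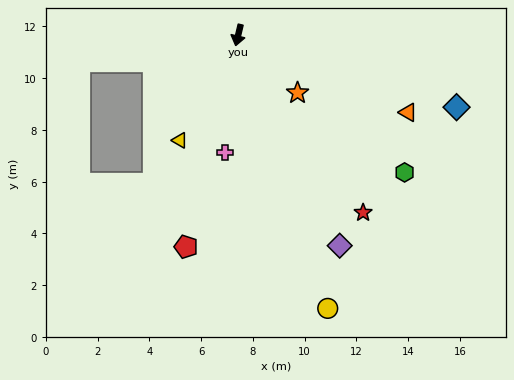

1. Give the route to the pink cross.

turn left 7°, forward 4.6 m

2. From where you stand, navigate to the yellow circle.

turn left 31°, forward 11.1 m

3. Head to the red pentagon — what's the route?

forward 8.4 m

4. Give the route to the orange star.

turn left 59°, forward 3.2 m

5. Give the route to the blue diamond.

turn left 85°, forward 8.9 m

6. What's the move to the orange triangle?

turn left 79°, forward 7.2 m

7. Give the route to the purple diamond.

turn left 39°, forward 9.0 m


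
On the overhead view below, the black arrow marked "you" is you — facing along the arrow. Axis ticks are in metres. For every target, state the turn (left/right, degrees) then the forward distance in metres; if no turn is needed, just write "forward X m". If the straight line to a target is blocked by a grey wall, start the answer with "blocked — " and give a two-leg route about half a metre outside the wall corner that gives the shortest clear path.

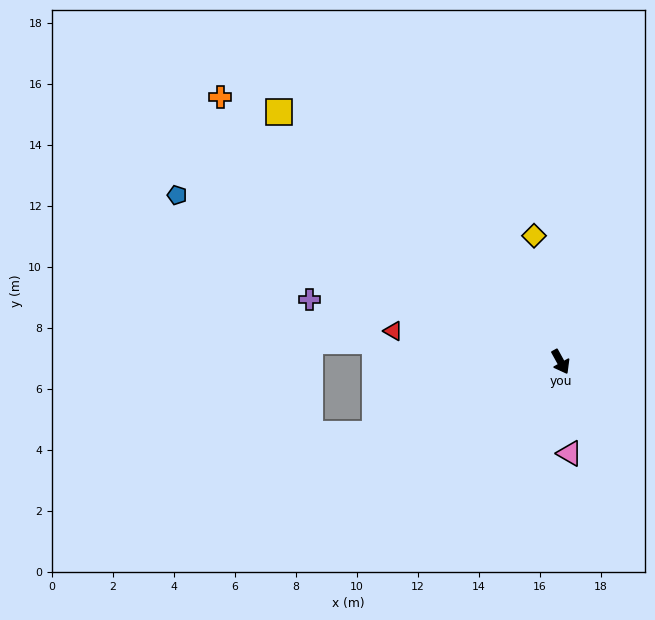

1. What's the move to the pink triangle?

turn right 23°, forward 3.0 m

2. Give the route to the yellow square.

turn right 161°, forward 12.3 m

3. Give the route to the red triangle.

turn right 129°, forward 5.6 m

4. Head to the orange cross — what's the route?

turn right 157°, forward 14.1 m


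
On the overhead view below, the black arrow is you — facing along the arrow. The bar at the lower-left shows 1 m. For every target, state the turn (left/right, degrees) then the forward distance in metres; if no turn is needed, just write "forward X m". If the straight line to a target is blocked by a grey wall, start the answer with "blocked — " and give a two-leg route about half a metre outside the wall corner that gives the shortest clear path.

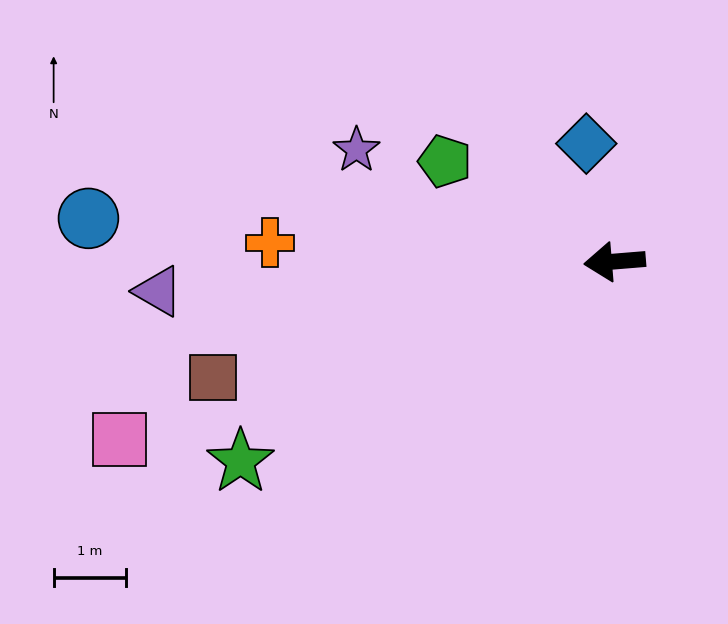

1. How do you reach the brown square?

turn left 11°, forward 5.8 m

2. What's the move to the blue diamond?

turn right 81°, forward 1.7 m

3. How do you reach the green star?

turn left 23°, forward 5.9 m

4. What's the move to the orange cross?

turn right 8°, forward 4.8 m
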